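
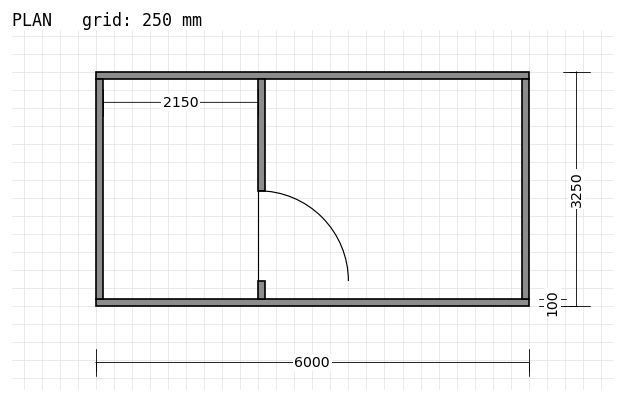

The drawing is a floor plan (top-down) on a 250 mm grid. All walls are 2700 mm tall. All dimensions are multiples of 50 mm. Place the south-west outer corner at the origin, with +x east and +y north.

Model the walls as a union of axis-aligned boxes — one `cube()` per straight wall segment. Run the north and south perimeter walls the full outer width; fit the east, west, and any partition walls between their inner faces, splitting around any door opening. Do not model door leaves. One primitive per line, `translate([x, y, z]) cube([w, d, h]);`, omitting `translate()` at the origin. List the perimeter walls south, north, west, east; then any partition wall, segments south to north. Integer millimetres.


cube([6000, 100, 2700]);
translate([0, 3150, 0]) cube([6000, 100, 2700]);
translate([0, 100, 0]) cube([100, 3050, 2700]);
translate([5900, 100, 0]) cube([100, 3050, 2700]);
translate([2250, 100, 0]) cube([100, 250, 2700]);
translate([2250, 1600, 0]) cube([100, 1550, 2700]);


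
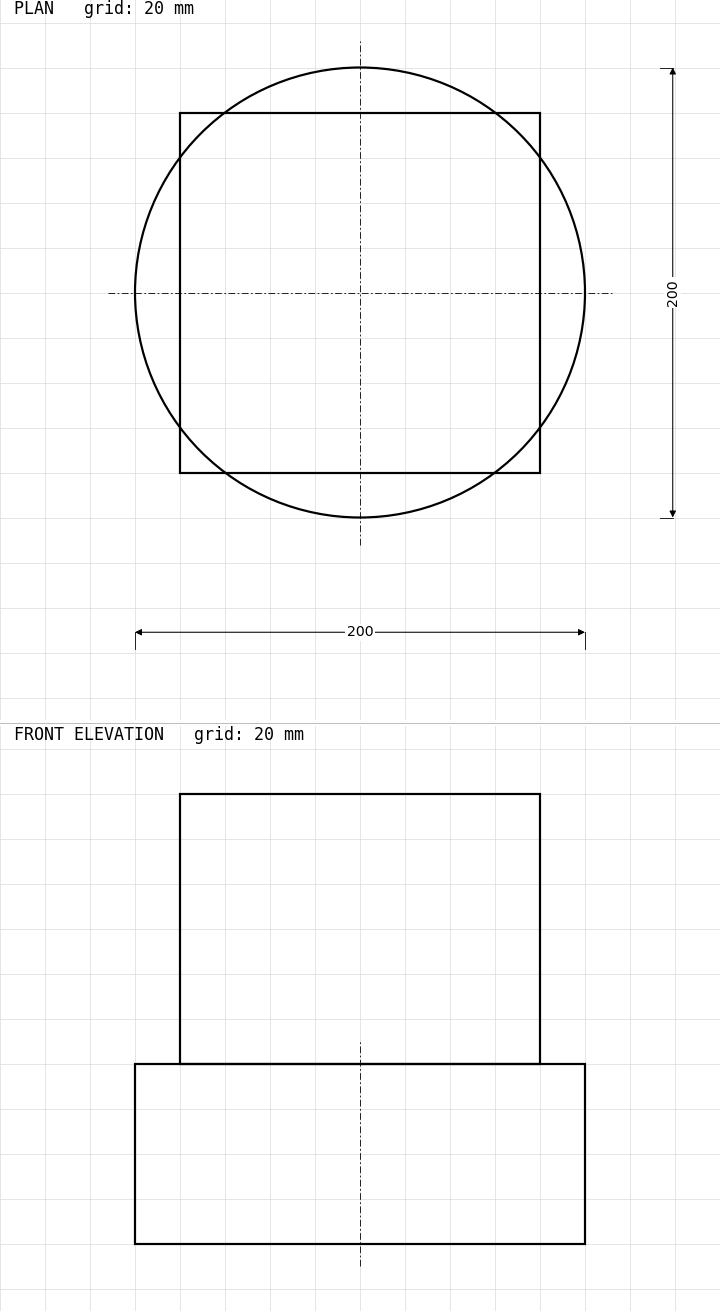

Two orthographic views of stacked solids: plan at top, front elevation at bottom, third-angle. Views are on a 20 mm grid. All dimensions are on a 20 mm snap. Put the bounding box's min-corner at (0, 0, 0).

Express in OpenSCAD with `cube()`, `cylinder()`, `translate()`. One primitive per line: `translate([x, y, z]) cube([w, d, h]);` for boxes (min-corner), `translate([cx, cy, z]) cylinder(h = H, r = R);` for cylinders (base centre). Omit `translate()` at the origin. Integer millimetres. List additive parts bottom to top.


translate([100, 100, 0]) cylinder(h = 80, r = 100);
translate([20, 20, 80]) cube([160, 160, 120]);


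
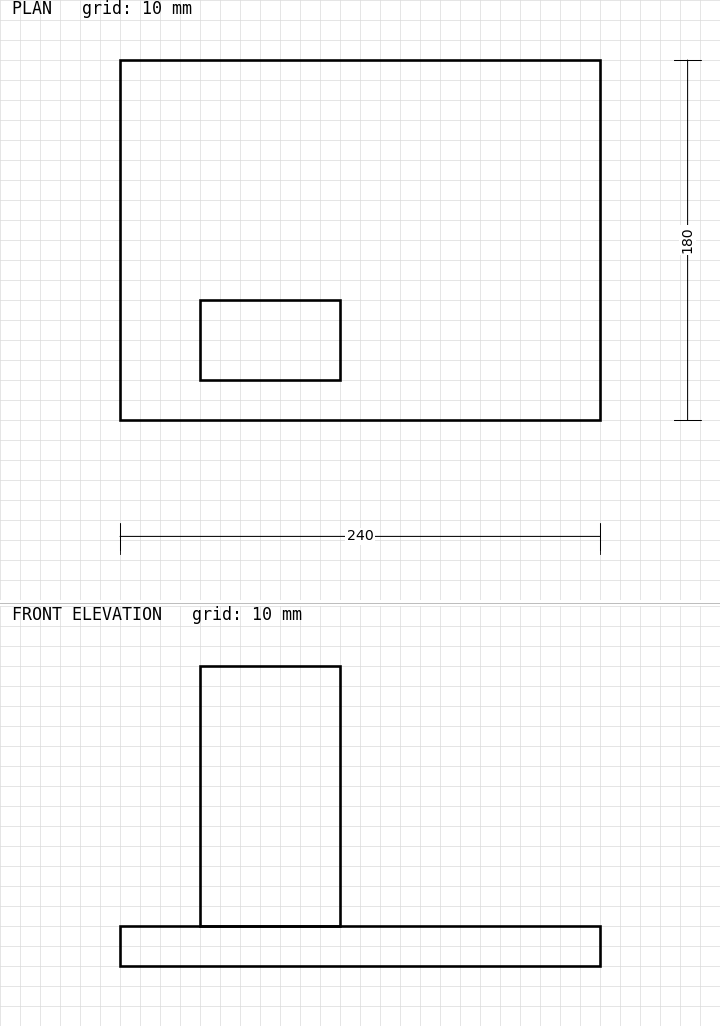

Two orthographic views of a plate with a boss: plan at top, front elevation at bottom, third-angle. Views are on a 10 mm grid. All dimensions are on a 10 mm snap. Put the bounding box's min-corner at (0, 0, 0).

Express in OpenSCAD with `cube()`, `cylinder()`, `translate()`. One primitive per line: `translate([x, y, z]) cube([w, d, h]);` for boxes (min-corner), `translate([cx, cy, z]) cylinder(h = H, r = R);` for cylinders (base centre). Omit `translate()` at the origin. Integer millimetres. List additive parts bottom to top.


cube([240, 180, 20]);
translate([40, 20, 20]) cube([70, 40, 130]);


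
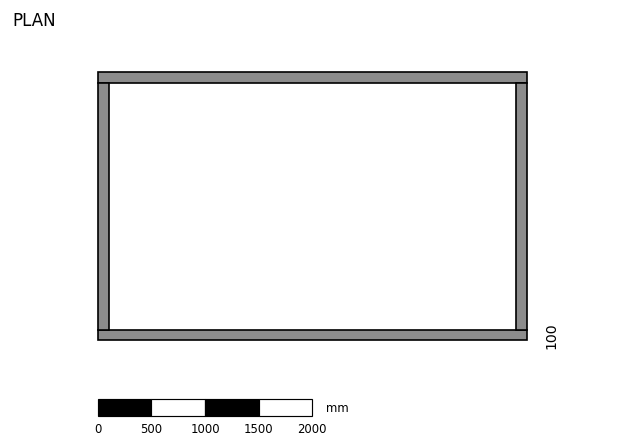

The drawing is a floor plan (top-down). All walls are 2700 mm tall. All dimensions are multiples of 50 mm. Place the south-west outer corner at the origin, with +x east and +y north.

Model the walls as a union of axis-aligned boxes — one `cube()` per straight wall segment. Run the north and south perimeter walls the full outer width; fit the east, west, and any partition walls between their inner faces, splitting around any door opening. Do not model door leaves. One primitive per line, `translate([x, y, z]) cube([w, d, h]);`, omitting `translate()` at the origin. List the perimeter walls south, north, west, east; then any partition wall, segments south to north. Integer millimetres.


cube([4000, 100, 2700]);
translate([0, 2400, 0]) cube([4000, 100, 2700]);
translate([0, 100, 0]) cube([100, 2300, 2700]);
translate([3900, 100, 0]) cube([100, 2300, 2700]);


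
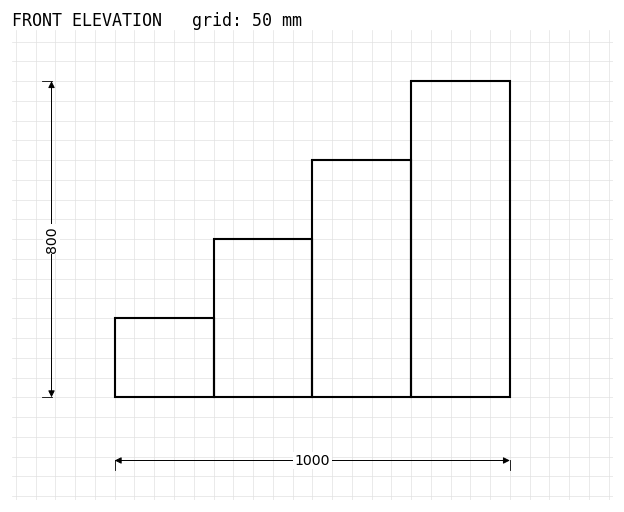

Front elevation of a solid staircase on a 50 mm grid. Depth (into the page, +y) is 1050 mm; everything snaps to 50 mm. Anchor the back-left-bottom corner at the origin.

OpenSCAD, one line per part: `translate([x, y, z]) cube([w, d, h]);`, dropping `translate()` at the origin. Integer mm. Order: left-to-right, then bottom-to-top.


cube([250, 1050, 200]);
translate([250, 0, 0]) cube([250, 1050, 400]);
translate([500, 0, 0]) cube([250, 1050, 600]);
translate([750, 0, 0]) cube([250, 1050, 800]);


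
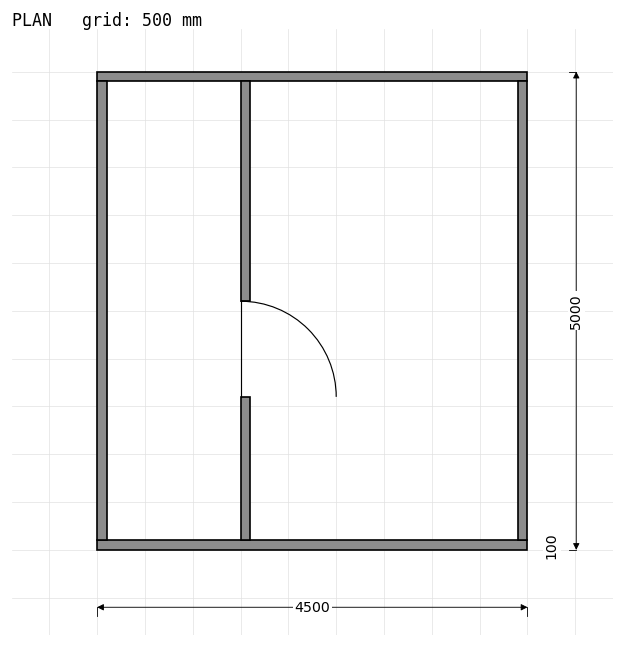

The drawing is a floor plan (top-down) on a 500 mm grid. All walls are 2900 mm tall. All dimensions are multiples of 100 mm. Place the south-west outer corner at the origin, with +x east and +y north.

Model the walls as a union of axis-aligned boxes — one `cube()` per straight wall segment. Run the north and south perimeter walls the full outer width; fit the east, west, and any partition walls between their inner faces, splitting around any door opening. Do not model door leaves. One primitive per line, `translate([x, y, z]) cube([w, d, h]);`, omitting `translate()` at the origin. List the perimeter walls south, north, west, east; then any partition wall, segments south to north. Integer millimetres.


cube([4500, 100, 2900]);
translate([0, 4900, 0]) cube([4500, 100, 2900]);
translate([0, 100, 0]) cube([100, 4800, 2900]);
translate([4400, 100, 0]) cube([100, 4800, 2900]);
translate([1500, 100, 0]) cube([100, 1500, 2900]);
translate([1500, 2600, 0]) cube([100, 2300, 2900]);


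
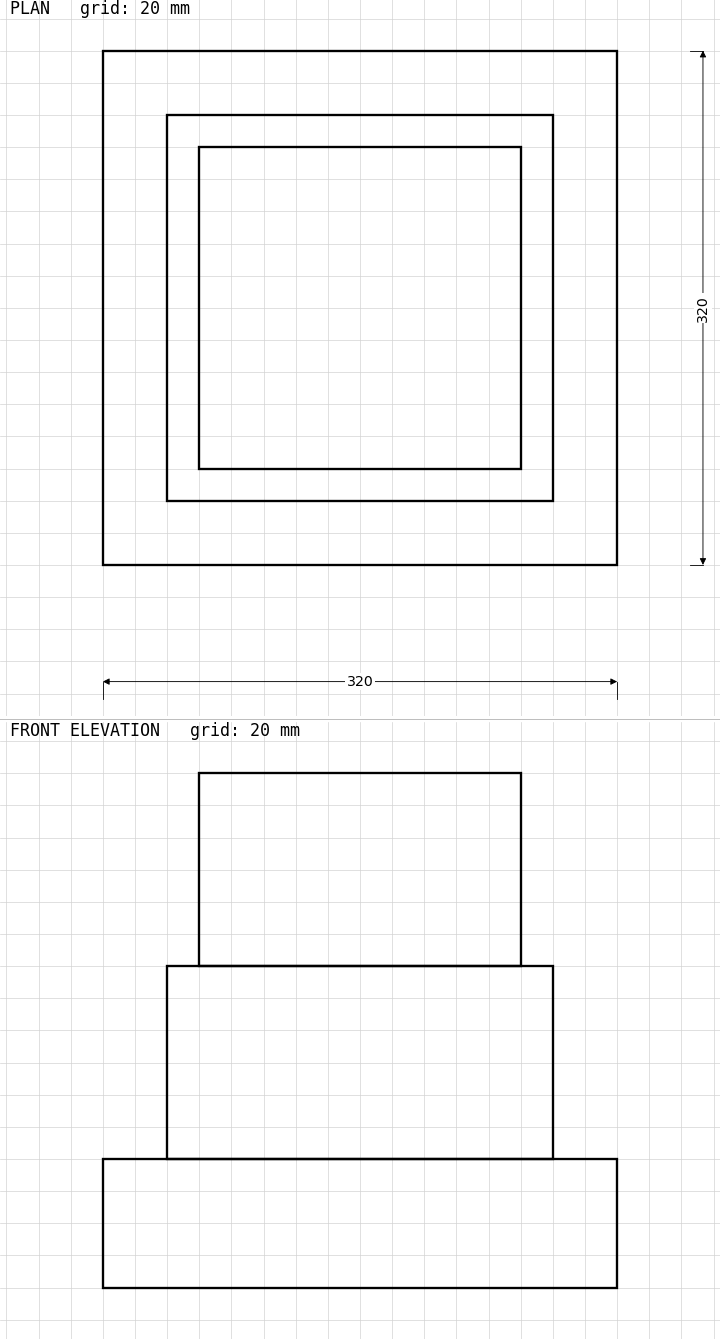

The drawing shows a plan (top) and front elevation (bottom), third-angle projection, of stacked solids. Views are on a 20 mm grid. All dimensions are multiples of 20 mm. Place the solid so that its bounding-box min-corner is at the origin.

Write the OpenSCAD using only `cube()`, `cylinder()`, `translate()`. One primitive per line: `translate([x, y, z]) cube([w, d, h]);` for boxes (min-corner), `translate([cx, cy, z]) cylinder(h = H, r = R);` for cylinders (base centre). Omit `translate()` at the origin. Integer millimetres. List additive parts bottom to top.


cube([320, 320, 80]);
translate([40, 40, 80]) cube([240, 240, 120]);
translate([60, 60, 200]) cube([200, 200, 120]);


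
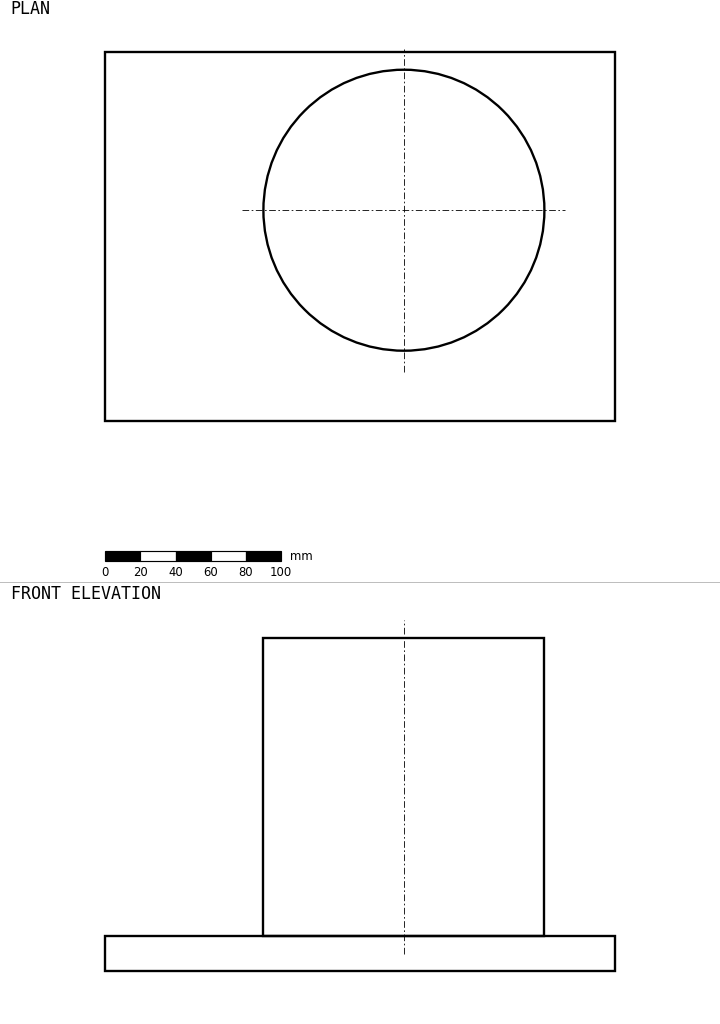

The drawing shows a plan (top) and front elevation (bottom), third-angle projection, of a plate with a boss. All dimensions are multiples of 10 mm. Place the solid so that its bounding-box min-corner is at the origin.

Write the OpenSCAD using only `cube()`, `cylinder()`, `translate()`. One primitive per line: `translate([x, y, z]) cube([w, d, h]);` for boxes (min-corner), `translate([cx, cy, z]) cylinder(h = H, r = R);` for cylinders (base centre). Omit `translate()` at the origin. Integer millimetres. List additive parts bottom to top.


cube([290, 210, 20]);
translate([170, 120, 20]) cylinder(h = 170, r = 80);


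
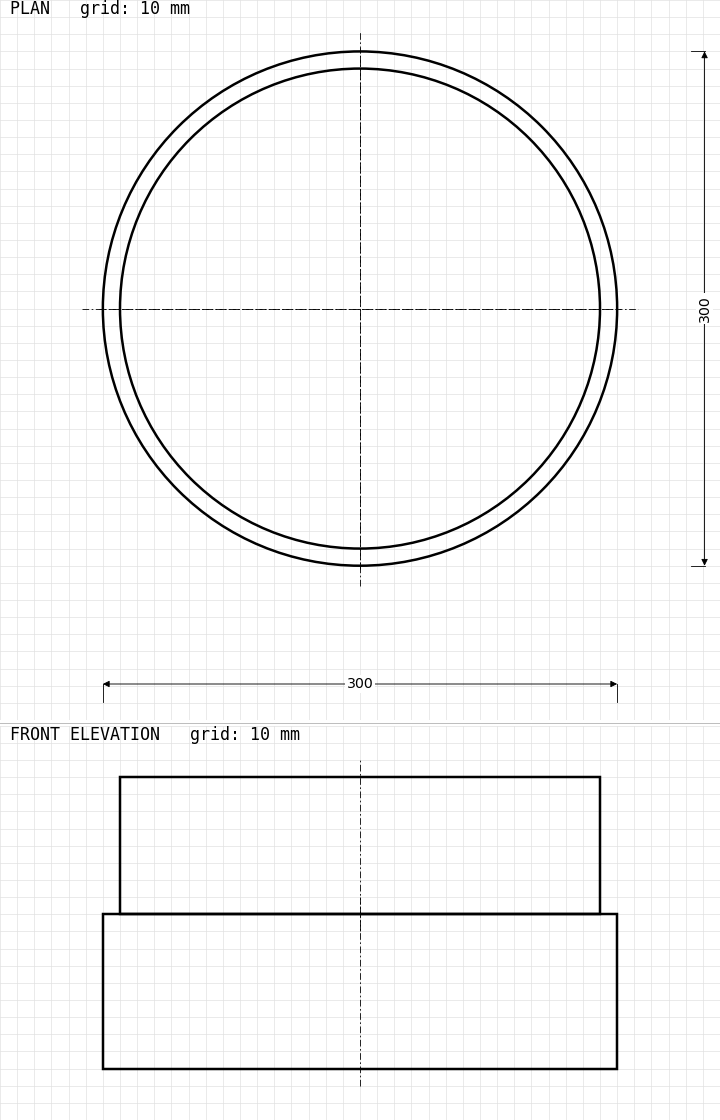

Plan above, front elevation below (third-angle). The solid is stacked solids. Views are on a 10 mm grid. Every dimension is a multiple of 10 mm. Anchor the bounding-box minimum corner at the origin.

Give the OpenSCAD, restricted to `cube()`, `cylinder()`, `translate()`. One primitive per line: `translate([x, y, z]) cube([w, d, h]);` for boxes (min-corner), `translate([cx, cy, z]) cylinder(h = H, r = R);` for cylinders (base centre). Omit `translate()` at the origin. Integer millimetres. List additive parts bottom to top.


translate([150, 150, 0]) cylinder(h = 90, r = 150);
translate([150, 150, 90]) cylinder(h = 80, r = 140);


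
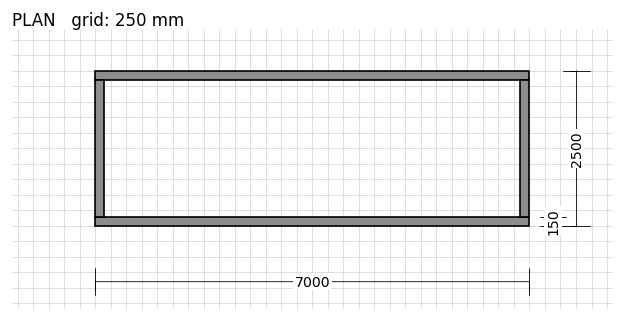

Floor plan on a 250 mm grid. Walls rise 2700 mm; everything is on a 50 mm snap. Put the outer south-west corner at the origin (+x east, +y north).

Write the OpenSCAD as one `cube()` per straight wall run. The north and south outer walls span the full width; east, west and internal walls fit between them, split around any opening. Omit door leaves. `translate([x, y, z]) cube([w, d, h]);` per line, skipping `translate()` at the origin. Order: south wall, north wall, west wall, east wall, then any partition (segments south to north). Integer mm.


cube([7000, 150, 2700]);
translate([0, 2350, 0]) cube([7000, 150, 2700]);
translate([0, 150, 0]) cube([150, 2200, 2700]);
translate([6850, 150, 0]) cube([150, 2200, 2700]);


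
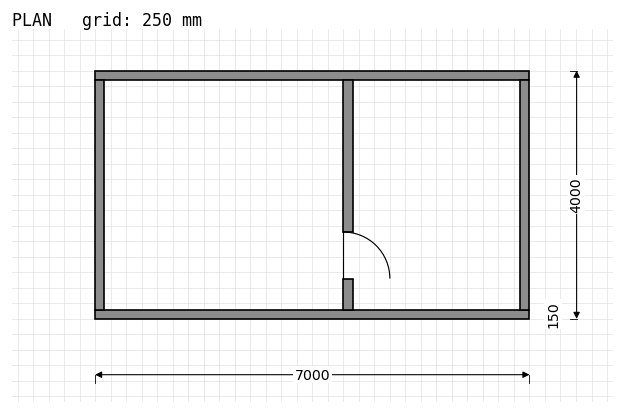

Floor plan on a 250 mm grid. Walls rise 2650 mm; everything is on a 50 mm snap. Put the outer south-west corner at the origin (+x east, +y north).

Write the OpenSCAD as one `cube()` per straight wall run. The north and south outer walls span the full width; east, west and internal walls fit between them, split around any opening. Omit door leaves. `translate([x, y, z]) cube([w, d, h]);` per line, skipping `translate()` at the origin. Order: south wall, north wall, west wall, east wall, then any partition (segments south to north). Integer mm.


cube([7000, 150, 2650]);
translate([0, 3850, 0]) cube([7000, 150, 2650]);
translate([0, 150, 0]) cube([150, 3700, 2650]);
translate([6850, 150, 0]) cube([150, 3700, 2650]);
translate([4000, 150, 0]) cube([150, 500, 2650]);
translate([4000, 1400, 0]) cube([150, 2450, 2650]);


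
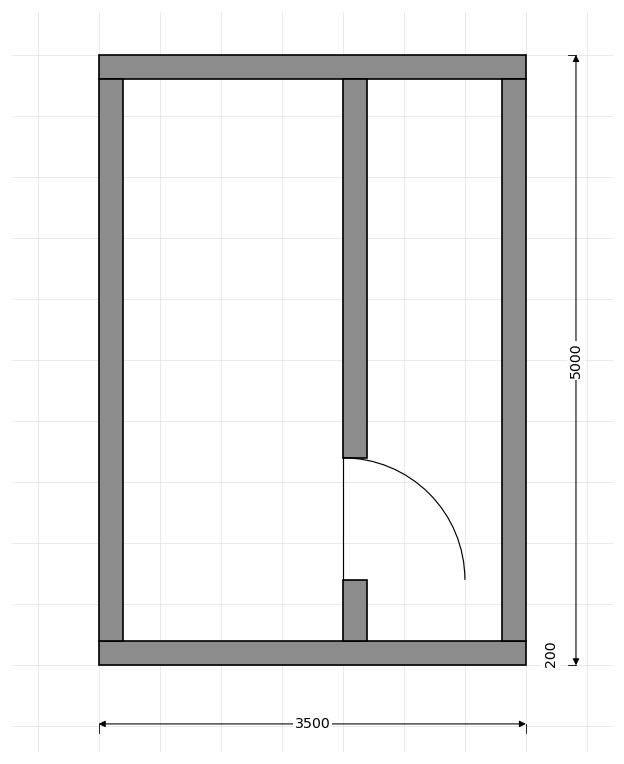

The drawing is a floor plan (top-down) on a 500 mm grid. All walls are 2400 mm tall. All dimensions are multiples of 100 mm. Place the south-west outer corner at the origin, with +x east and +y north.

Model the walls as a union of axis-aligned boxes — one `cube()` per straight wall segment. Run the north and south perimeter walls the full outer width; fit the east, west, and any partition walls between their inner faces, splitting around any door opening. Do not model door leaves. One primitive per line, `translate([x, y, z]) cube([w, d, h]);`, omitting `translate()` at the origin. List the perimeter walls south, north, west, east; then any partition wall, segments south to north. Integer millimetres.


cube([3500, 200, 2400]);
translate([0, 4800, 0]) cube([3500, 200, 2400]);
translate([0, 200, 0]) cube([200, 4600, 2400]);
translate([3300, 200, 0]) cube([200, 4600, 2400]);
translate([2000, 200, 0]) cube([200, 500, 2400]);
translate([2000, 1700, 0]) cube([200, 3100, 2400]);


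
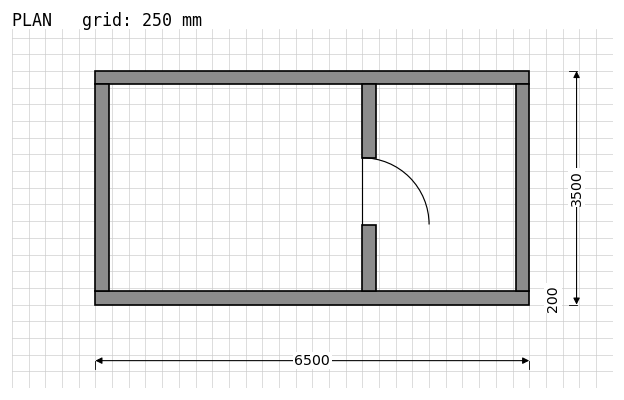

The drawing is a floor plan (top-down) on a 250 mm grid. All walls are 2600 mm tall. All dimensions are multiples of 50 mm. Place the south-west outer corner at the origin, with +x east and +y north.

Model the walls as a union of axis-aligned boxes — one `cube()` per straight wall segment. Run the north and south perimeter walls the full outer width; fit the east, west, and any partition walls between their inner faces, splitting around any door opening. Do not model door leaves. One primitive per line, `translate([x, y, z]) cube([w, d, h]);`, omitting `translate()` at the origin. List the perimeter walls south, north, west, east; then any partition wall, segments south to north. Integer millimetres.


cube([6500, 200, 2600]);
translate([0, 3300, 0]) cube([6500, 200, 2600]);
translate([0, 200, 0]) cube([200, 3100, 2600]);
translate([6300, 200, 0]) cube([200, 3100, 2600]);
translate([4000, 200, 0]) cube([200, 1000, 2600]);
translate([4000, 2200, 0]) cube([200, 1100, 2600]);


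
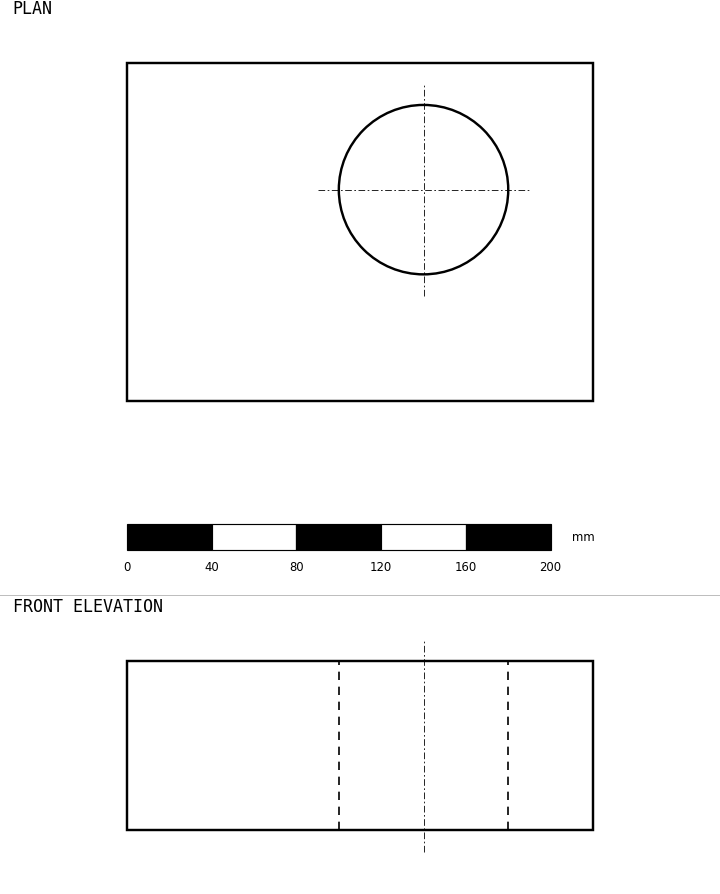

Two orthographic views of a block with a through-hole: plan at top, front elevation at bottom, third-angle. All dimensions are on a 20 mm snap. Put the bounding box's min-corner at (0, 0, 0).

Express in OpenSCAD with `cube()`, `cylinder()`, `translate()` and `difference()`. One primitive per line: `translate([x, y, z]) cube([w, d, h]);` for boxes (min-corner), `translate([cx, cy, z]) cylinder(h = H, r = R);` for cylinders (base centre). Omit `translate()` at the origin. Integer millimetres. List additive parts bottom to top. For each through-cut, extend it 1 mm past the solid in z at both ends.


difference() {
  cube([220, 160, 80]);
  translate([140, 100, -1]) cylinder(h = 82, r = 40);
}


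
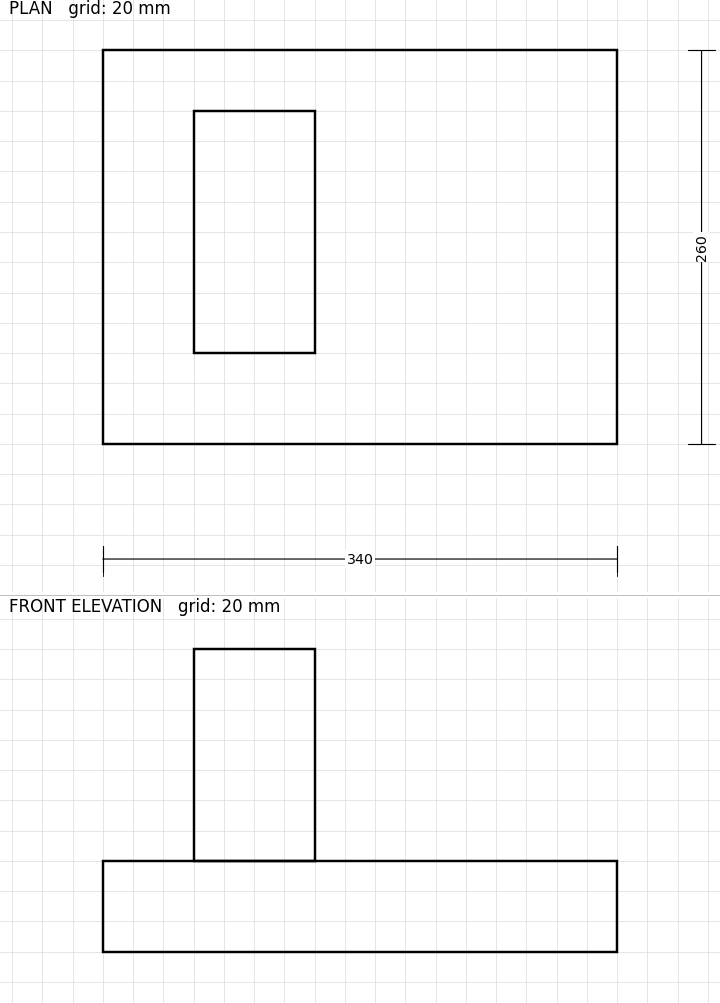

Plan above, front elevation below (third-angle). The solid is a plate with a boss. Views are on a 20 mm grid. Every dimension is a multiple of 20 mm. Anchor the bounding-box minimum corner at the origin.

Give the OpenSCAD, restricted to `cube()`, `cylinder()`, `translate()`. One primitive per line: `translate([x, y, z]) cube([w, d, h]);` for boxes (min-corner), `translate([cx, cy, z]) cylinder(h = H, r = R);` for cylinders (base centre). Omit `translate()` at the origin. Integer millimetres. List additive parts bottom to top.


cube([340, 260, 60]);
translate([60, 60, 60]) cube([80, 160, 140]);


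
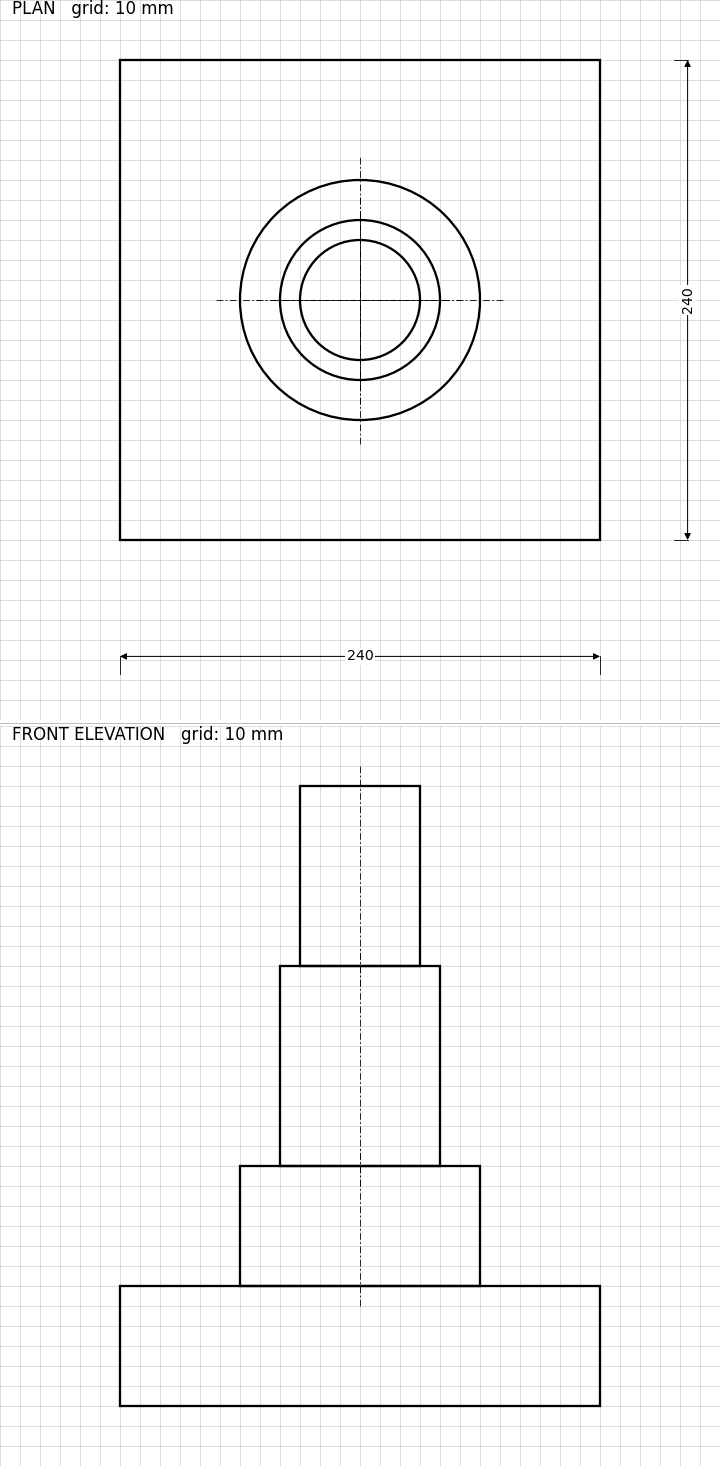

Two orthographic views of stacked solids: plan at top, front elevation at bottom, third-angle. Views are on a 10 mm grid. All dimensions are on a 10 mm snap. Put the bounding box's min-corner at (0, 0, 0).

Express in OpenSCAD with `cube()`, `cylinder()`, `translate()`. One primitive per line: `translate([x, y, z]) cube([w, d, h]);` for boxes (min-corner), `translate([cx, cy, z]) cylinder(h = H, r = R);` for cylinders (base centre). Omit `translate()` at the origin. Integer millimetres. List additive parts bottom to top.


cube([240, 240, 60]);
translate([120, 120, 60]) cylinder(h = 60, r = 60);
translate([120, 120, 120]) cylinder(h = 100, r = 40);
translate([120, 120, 220]) cylinder(h = 90, r = 30);


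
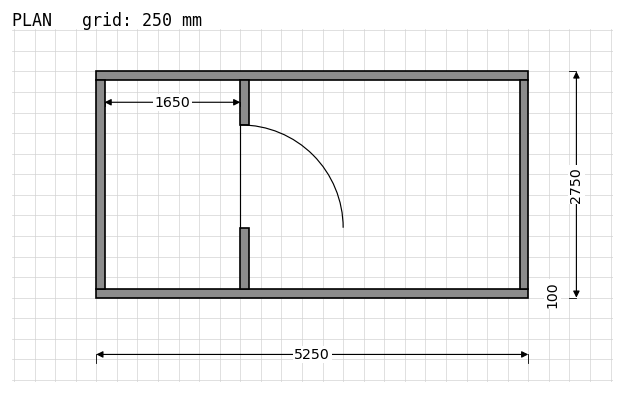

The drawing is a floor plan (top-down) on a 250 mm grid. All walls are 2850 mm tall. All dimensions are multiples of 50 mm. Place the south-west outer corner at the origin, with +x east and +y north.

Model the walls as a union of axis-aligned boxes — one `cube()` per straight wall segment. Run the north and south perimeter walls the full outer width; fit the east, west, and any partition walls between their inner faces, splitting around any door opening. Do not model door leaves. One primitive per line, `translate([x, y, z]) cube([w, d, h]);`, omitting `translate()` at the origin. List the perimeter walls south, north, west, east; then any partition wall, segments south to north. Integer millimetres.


cube([5250, 100, 2850]);
translate([0, 2650, 0]) cube([5250, 100, 2850]);
translate([0, 100, 0]) cube([100, 2550, 2850]);
translate([5150, 100, 0]) cube([100, 2550, 2850]);
translate([1750, 100, 0]) cube([100, 750, 2850]);
translate([1750, 2100, 0]) cube([100, 550, 2850]);


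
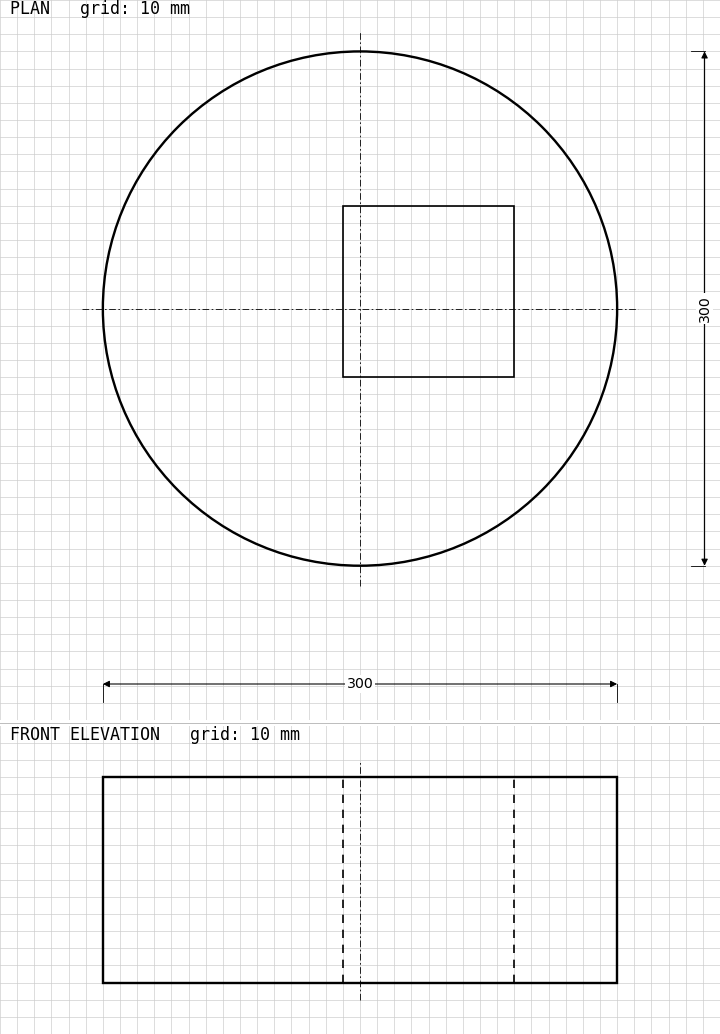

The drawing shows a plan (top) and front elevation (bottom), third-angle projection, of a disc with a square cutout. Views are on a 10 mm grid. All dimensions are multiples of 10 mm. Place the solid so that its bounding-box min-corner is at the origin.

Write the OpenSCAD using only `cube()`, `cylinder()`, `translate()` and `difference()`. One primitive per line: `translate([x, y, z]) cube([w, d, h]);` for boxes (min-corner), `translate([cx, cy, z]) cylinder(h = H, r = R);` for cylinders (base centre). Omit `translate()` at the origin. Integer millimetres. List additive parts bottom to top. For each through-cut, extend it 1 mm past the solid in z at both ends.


difference() {
  translate([150, 150, 0]) cylinder(h = 120, r = 150);
  translate([140, 110, -1]) cube([100, 100, 122]);
}


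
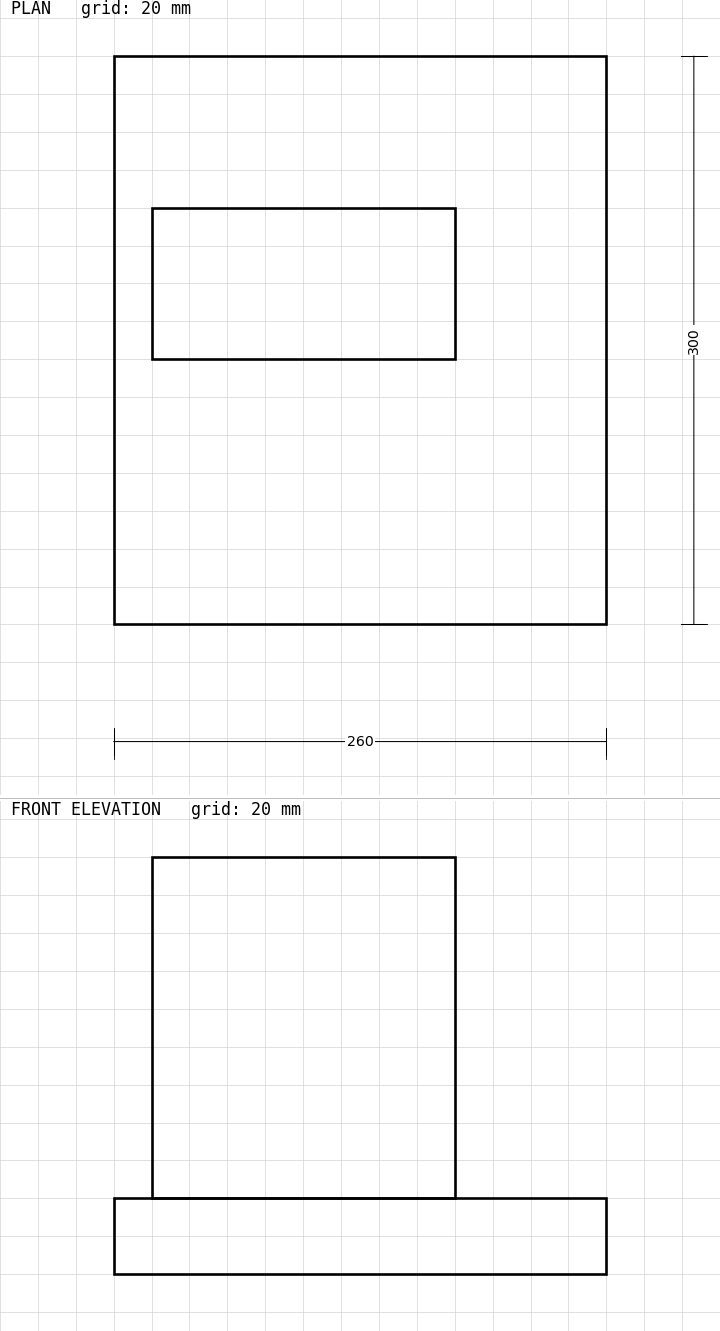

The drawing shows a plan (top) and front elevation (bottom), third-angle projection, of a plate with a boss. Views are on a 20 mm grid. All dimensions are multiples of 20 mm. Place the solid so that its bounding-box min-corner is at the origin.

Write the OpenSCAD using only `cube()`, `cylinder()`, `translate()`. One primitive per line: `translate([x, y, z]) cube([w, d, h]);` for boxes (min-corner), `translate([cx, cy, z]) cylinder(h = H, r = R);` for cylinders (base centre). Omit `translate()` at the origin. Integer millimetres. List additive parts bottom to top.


cube([260, 300, 40]);
translate([20, 140, 40]) cube([160, 80, 180]);


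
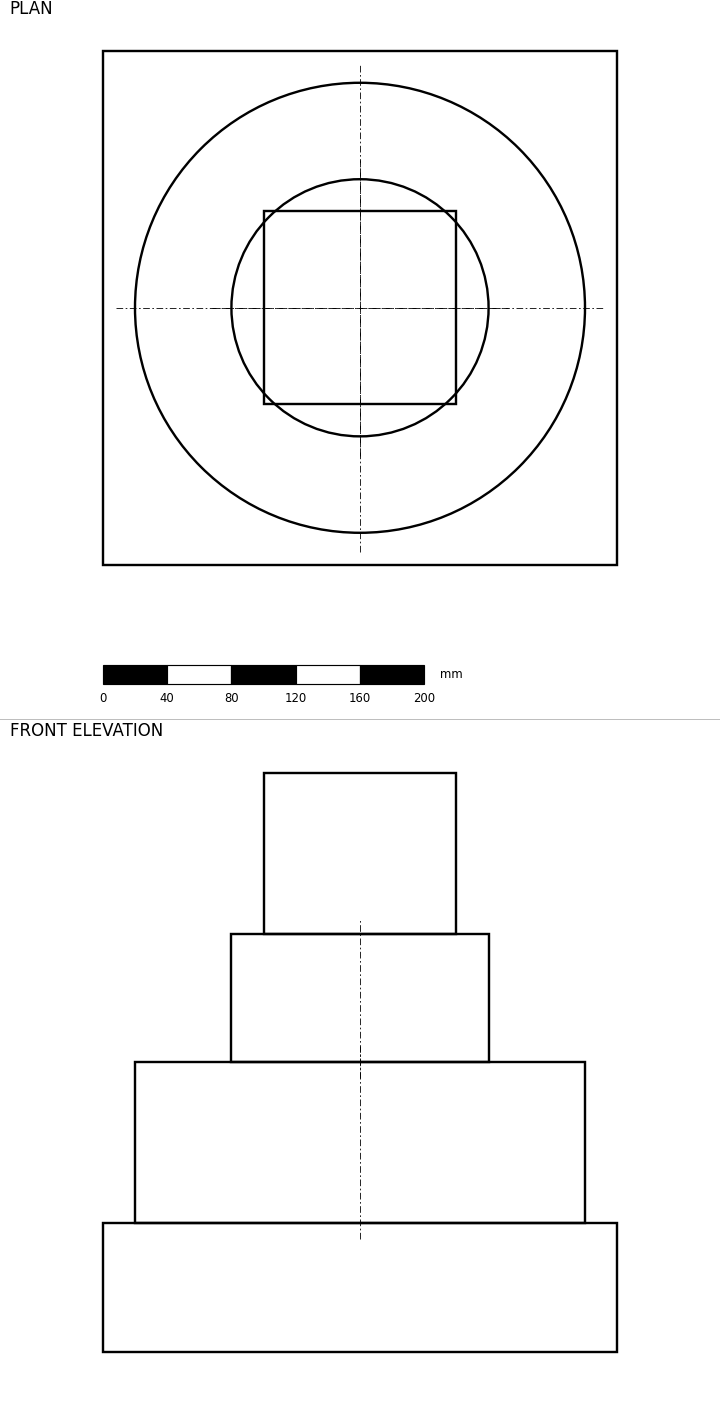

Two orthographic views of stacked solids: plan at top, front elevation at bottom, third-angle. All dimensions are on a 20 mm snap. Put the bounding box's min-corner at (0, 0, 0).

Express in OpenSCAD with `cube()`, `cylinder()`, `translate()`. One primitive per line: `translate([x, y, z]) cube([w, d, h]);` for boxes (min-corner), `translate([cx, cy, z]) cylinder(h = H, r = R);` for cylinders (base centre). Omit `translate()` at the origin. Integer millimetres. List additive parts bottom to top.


cube([320, 320, 80]);
translate([160, 160, 80]) cylinder(h = 100, r = 140);
translate([160, 160, 180]) cylinder(h = 80, r = 80);
translate([100, 100, 260]) cube([120, 120, 100]);


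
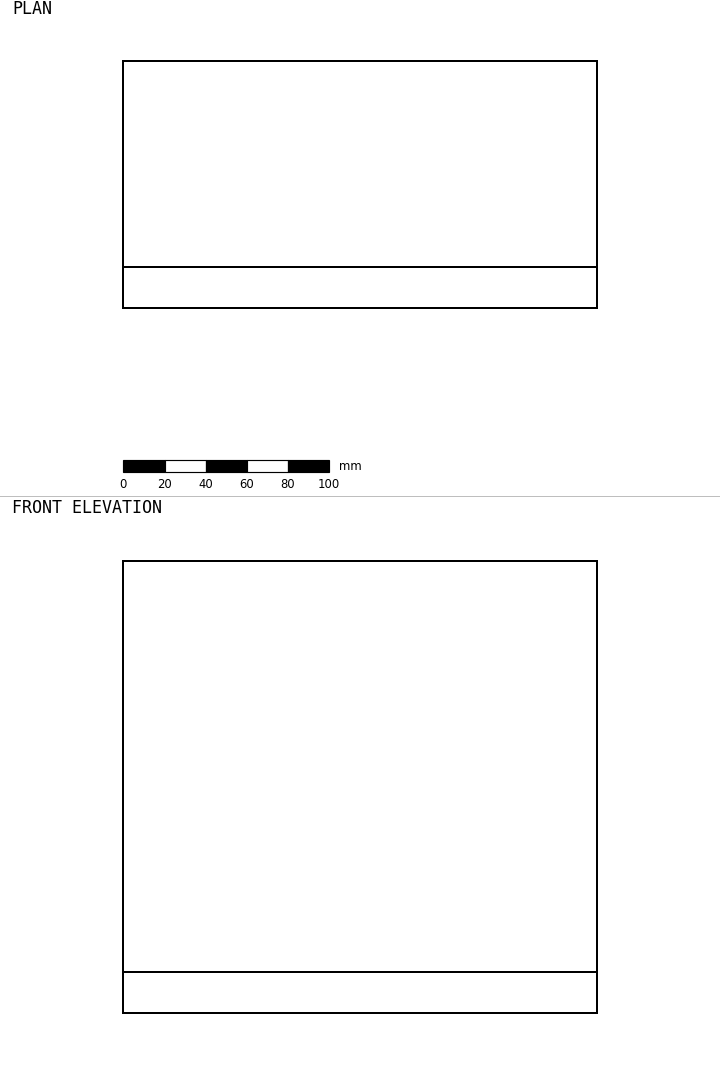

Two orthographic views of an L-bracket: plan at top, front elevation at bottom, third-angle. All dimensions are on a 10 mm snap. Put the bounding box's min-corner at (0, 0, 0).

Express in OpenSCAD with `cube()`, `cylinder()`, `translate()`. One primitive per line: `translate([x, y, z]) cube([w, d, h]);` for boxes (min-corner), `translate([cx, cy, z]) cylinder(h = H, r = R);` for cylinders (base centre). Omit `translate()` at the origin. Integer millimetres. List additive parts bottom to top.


cube([230, 120, 20]);
translate([0, 0, 20]) cube([230, 20, 200]);


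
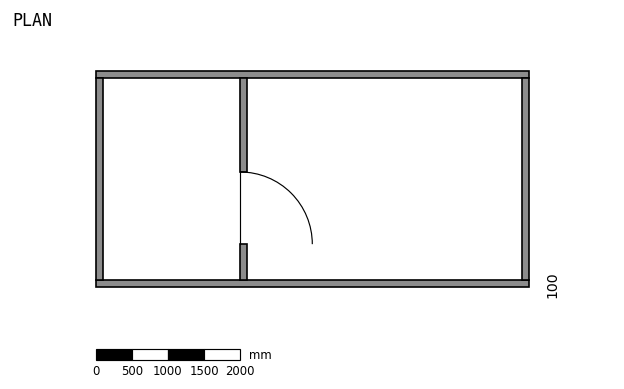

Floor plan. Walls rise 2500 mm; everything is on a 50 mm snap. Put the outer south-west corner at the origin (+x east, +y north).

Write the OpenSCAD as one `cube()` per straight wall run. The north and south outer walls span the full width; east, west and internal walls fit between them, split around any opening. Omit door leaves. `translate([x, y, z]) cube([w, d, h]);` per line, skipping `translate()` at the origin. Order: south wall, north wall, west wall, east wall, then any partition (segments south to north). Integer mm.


cube([6000, 100, 2500]);
translate([0, 2900, 0]) cube([6000, 100, 2500]);
translate([0, 100, 0]) cube([100, 2800, 2500]);
translate([5900, 100, 0]) cube([100, 2800, 2500]);
translate([2000, 100, 0]) cube([100, 500, 2500]);
translate([2000, 1600, 0]) cube([100, 1300, 2500]);


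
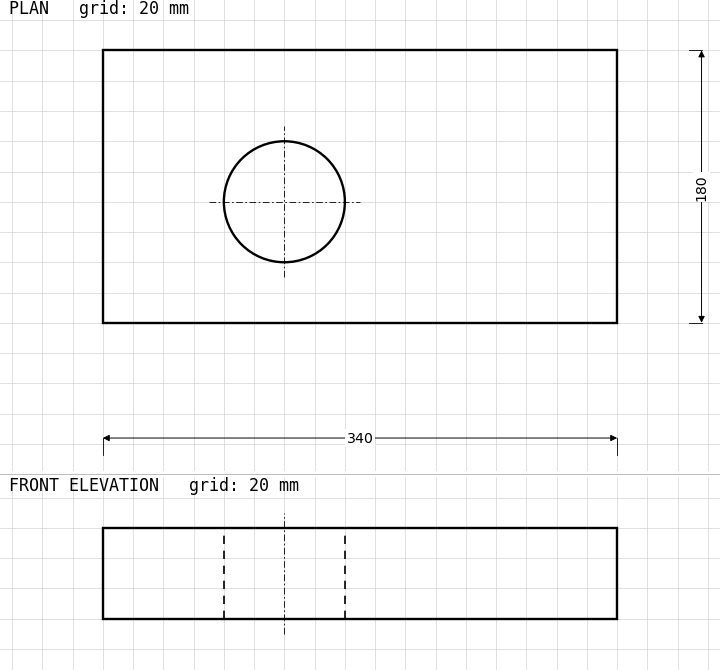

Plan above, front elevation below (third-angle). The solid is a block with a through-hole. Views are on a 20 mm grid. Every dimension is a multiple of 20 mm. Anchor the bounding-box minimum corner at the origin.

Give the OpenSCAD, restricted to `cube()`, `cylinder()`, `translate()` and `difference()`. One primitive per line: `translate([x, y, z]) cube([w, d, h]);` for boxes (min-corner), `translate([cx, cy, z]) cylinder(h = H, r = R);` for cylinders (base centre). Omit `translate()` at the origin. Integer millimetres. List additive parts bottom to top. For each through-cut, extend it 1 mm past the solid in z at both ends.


difference() {
  cube([340, 180, 60]);
  translate([120, 80, -1]) cylinder(h = 62, r = 40);
}


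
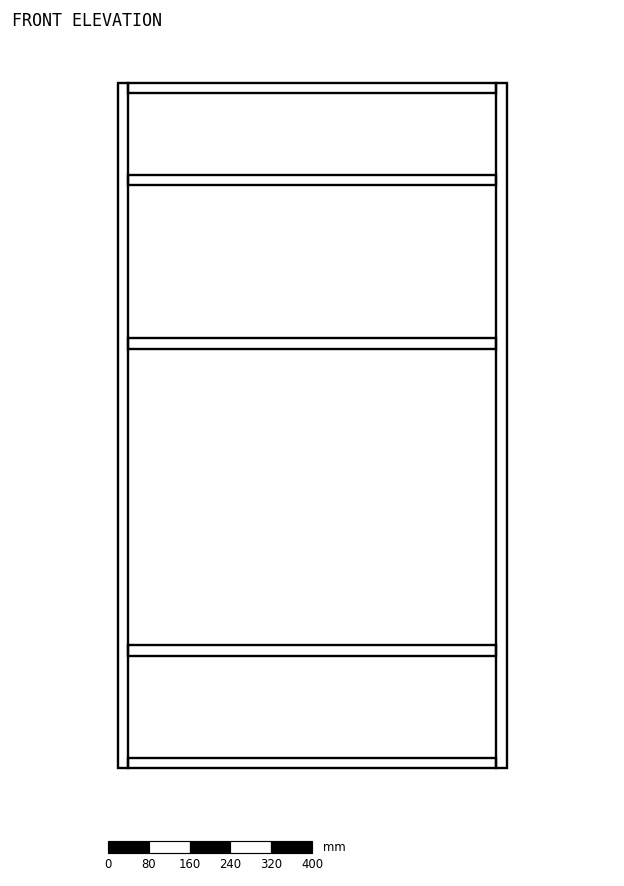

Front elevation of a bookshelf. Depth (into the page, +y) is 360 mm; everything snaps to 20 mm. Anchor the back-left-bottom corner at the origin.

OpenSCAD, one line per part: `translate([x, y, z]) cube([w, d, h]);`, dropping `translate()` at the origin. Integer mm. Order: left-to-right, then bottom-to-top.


cube([20, 360, 1340]);
translate([20, 0, 0]) cube([720, 360, 20]);
translate([20, 0, 220]) cube([720, 360, 20]);
translate([20, 0, 820]) cube([720, 360, 20]);
translate([20, 0, 1140]) cube([720, 360, 20]);
translate([20, 0, 1320]) cube([720, 360, 20]);
translate([740, 0, 0]) cube([20, 360, 1340]);


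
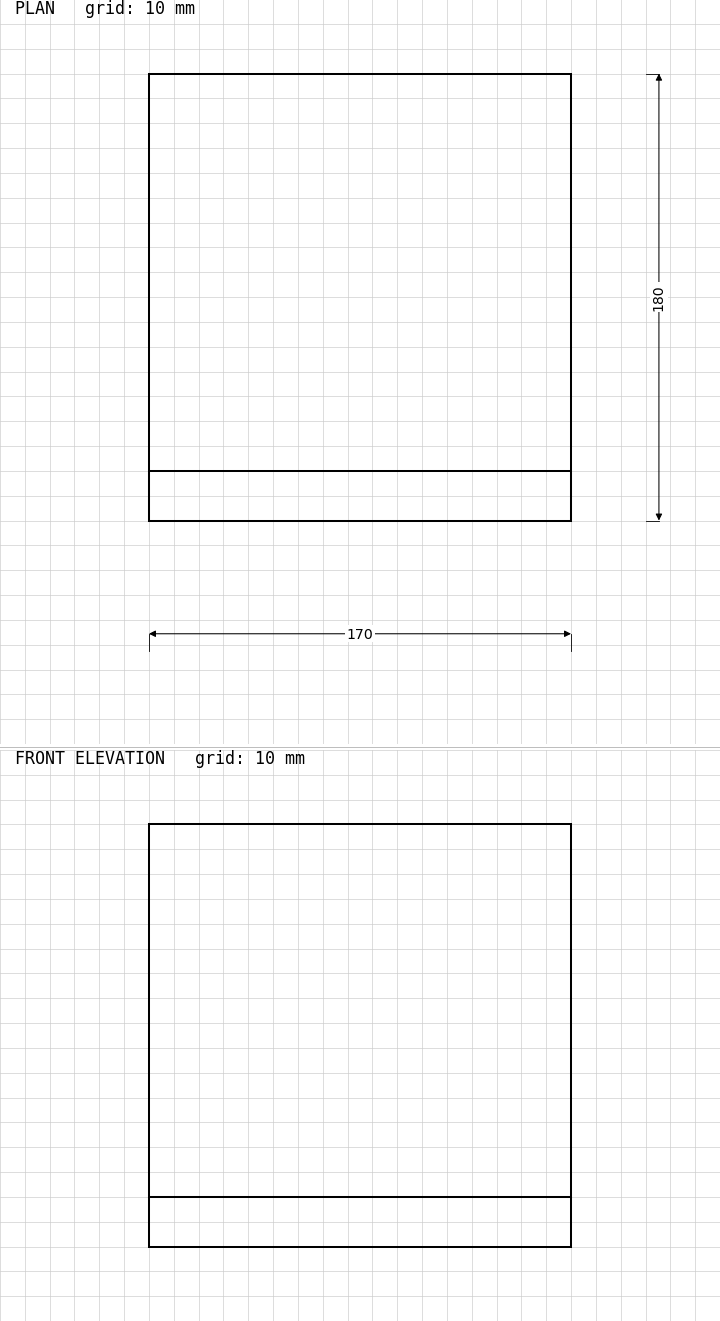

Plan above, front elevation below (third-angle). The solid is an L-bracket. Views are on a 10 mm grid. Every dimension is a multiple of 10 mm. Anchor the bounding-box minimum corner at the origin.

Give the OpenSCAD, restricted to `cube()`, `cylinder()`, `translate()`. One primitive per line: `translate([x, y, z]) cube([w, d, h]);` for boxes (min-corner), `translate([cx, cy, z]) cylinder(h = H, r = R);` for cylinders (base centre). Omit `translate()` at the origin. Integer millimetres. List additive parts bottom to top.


cube([170, 180, 20]);
translate([0, 0, 20]) cube([170, 20, 150]);


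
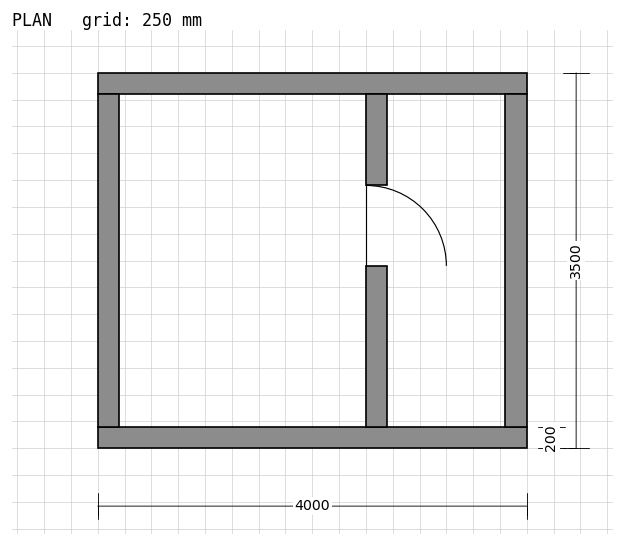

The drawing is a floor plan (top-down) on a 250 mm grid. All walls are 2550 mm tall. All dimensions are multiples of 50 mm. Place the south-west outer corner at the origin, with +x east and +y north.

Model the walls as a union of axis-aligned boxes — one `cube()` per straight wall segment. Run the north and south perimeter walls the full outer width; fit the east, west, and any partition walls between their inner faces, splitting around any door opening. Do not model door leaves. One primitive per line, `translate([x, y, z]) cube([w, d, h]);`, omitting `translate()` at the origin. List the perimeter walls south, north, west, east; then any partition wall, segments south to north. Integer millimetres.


cube([4000, 200, 2550]);
translate([0, 3300, 0]) cube([4000, 200, 2550]);
translate([0, 200, 0]) cube([200, 3100, 2550]);
translate([3800, 200, 0]) cube([200, 3100, 2550]);
translate([2500, 200, 0]) cube([200, 1500, 2550]);
translate([2500, 2450, 0]) cube([200, 850, 2550]);


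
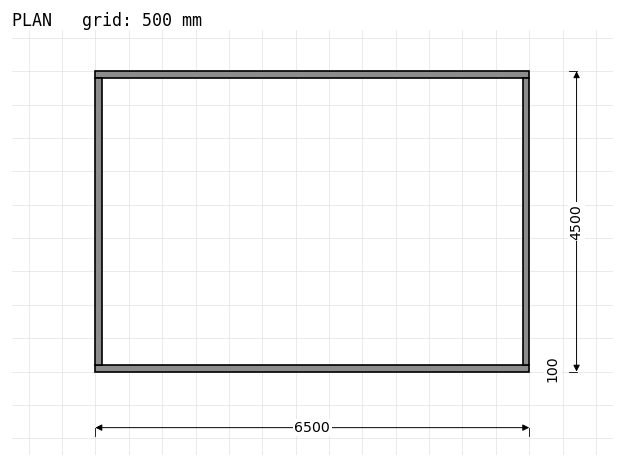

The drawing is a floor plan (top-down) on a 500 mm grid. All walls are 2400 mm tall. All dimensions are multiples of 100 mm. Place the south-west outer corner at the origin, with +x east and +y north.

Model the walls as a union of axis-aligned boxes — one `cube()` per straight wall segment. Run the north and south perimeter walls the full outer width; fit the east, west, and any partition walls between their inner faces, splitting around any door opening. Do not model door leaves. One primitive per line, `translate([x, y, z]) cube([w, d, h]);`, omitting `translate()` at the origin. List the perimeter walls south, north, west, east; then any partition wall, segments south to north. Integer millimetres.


cube([6500, 100, 2400]);
translate([0, 4400, 0]) cube([6500, 100, 2400]);
translate([0, 100, 0]) cube([100, 4300, 2400]);
translate([6400, 100, 0]) cube([100, 4300, 2400]);


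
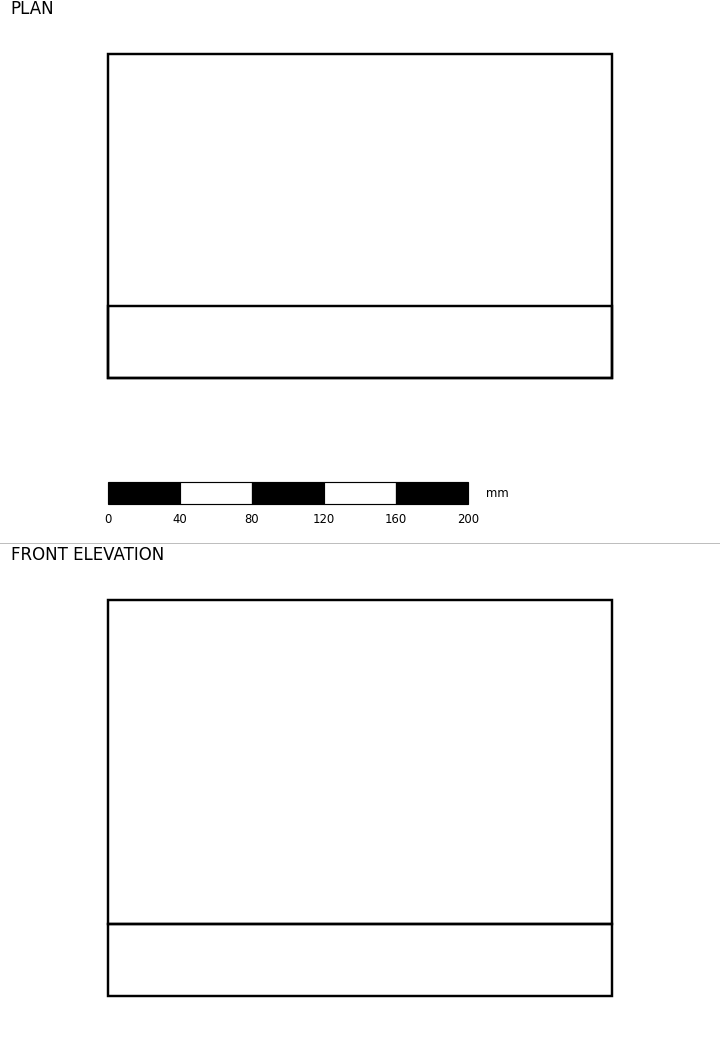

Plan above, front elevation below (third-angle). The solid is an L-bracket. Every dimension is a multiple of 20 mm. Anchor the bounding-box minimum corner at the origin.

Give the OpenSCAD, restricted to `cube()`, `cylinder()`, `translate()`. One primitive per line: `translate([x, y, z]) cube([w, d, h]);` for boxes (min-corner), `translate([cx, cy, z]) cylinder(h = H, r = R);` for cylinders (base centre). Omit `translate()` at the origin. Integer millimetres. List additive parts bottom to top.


cube([280, 180, 40]);
translate([0, 0, 40]) cube([280, 40, 180]);


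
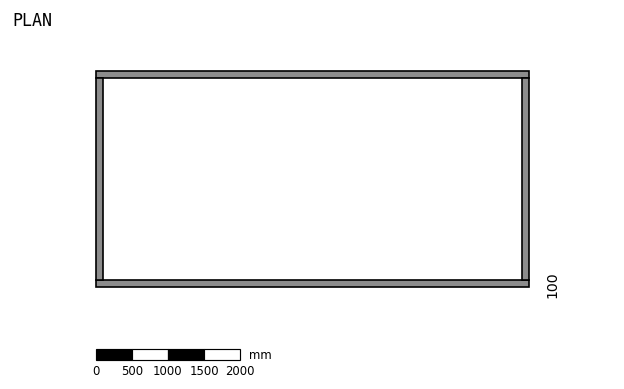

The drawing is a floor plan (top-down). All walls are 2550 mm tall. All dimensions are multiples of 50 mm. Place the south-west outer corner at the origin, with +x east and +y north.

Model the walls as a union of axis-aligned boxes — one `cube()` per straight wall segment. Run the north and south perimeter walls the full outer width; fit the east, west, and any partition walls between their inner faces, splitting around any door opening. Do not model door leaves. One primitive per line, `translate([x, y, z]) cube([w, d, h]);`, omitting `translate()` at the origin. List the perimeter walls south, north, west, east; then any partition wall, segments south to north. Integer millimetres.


cube([6000, 100, 2550]);
translate([0, 2900, 0]) cube([6000, 100, 2550]);
translate([0, 100, 0]) cube([100, 2800, 2550]);
translate([5900, 100, 0]) cube([100, 2800, 2550]);


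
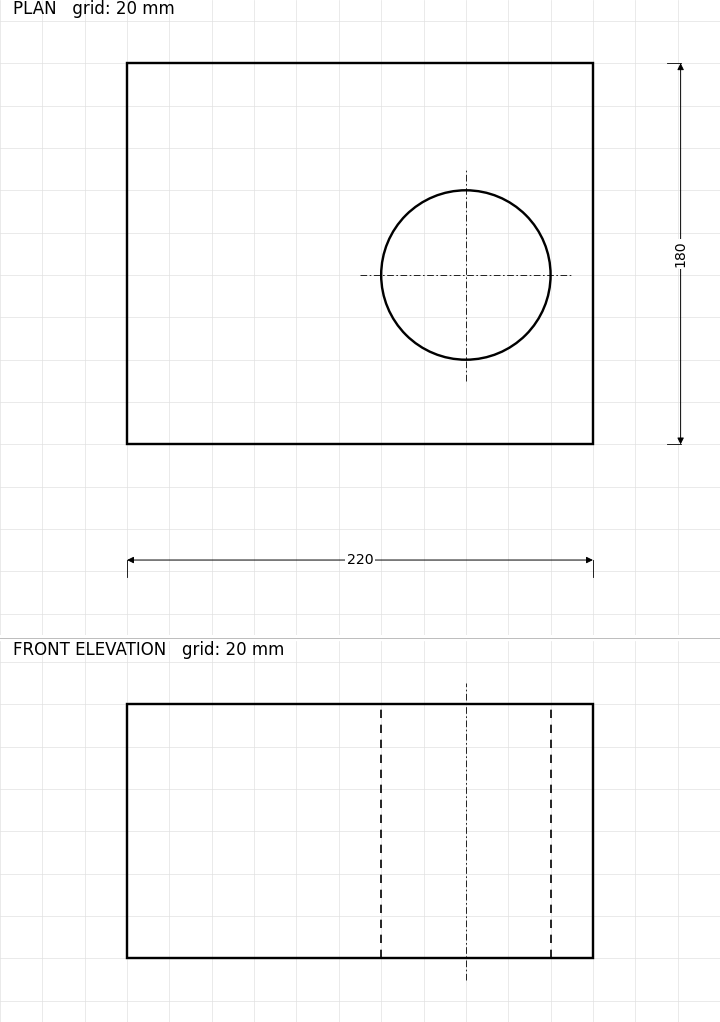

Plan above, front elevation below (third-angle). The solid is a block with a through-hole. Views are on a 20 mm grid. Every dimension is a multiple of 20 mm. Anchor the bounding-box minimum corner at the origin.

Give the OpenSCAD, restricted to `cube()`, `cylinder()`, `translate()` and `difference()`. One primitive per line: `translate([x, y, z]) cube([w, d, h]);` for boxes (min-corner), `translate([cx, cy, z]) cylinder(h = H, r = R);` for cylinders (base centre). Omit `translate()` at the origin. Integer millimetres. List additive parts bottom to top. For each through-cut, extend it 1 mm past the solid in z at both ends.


difference() {
  cube([220, 180, 120]);
  translate([160, 80, -1]) cylinder(h = 122, r = 40);
}


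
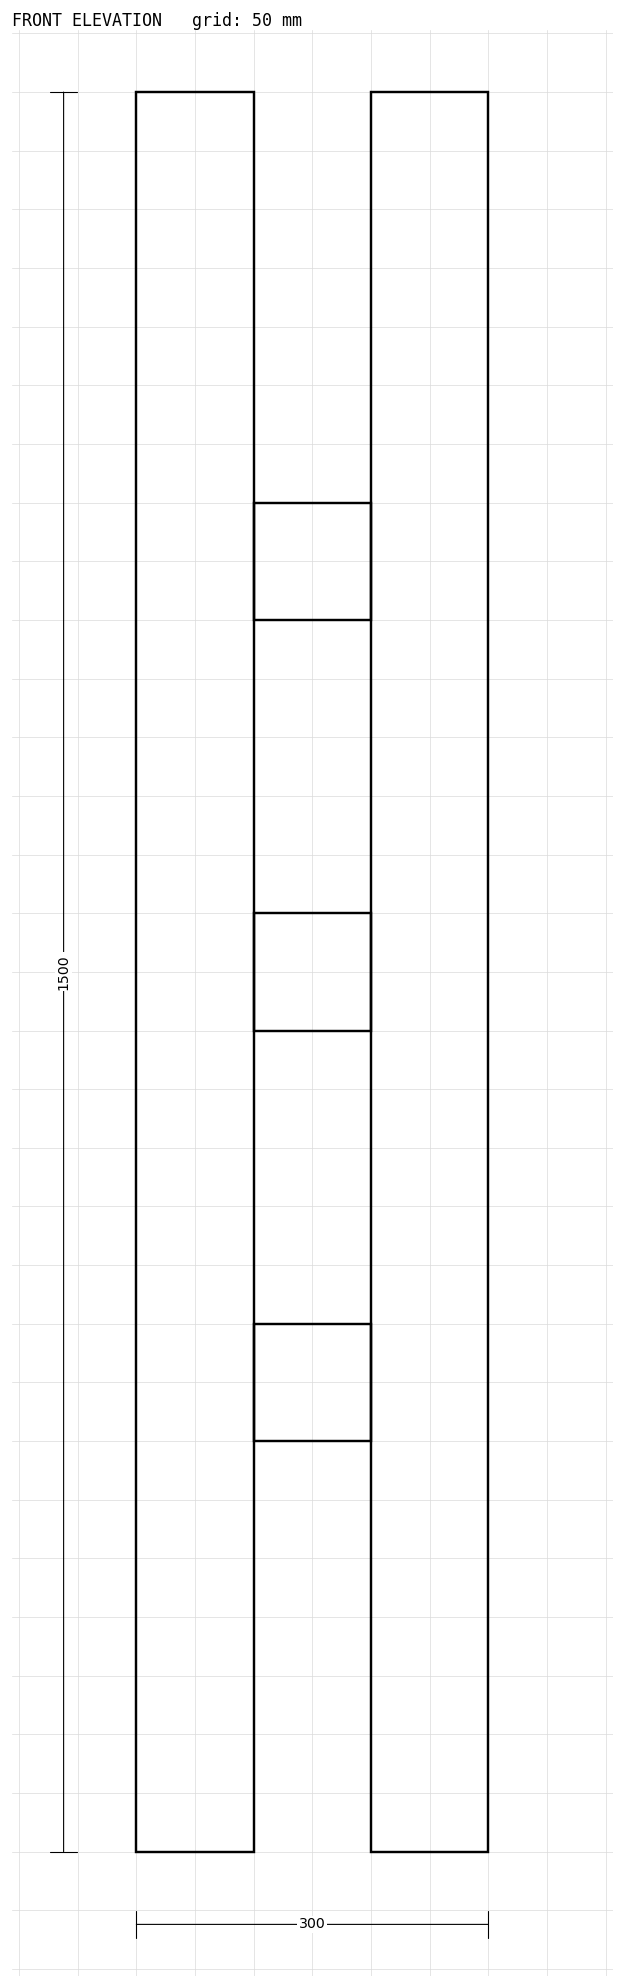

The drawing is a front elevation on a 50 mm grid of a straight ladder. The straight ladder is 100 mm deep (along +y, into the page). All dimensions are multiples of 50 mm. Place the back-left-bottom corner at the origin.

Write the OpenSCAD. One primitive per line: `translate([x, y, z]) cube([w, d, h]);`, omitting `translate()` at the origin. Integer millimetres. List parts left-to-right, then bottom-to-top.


cube([100, 100, 1500]);
translate([100, 0, 350]) cube([100, 100, 100]);
translate([100, 0, 700]) cube([100, 100, 100]);
translate([100, 0, 1050]) cube([100, 100, 100]);
translate([200, 0, 0]) cube([100, 100, 1500]);


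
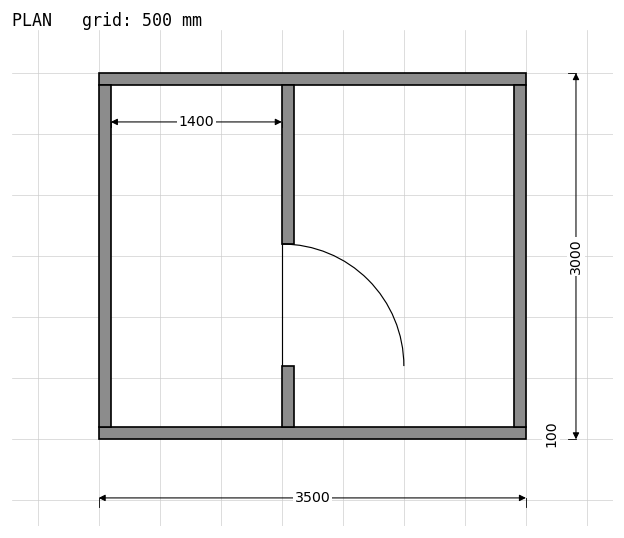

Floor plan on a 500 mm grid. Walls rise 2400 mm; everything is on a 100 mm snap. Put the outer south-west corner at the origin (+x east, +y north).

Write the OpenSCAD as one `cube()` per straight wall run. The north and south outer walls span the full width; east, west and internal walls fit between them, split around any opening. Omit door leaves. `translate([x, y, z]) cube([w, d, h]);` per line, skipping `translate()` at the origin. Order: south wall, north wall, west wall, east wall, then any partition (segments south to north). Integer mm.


cube([3500, 100, 2400]);
translate([0, 2900, 0]) cube([3500, 100, 2400]);
translate([0, 100, 0]) cube([100, 2800, 2400]);
translate([3400, 100, 0]) cube([100, 2800, 2400]);
translate([1500, 100, 0]) cube([100, 500, 2400]);
translate([1500, 1600, 0]) cube([100, 1300, 2400]);


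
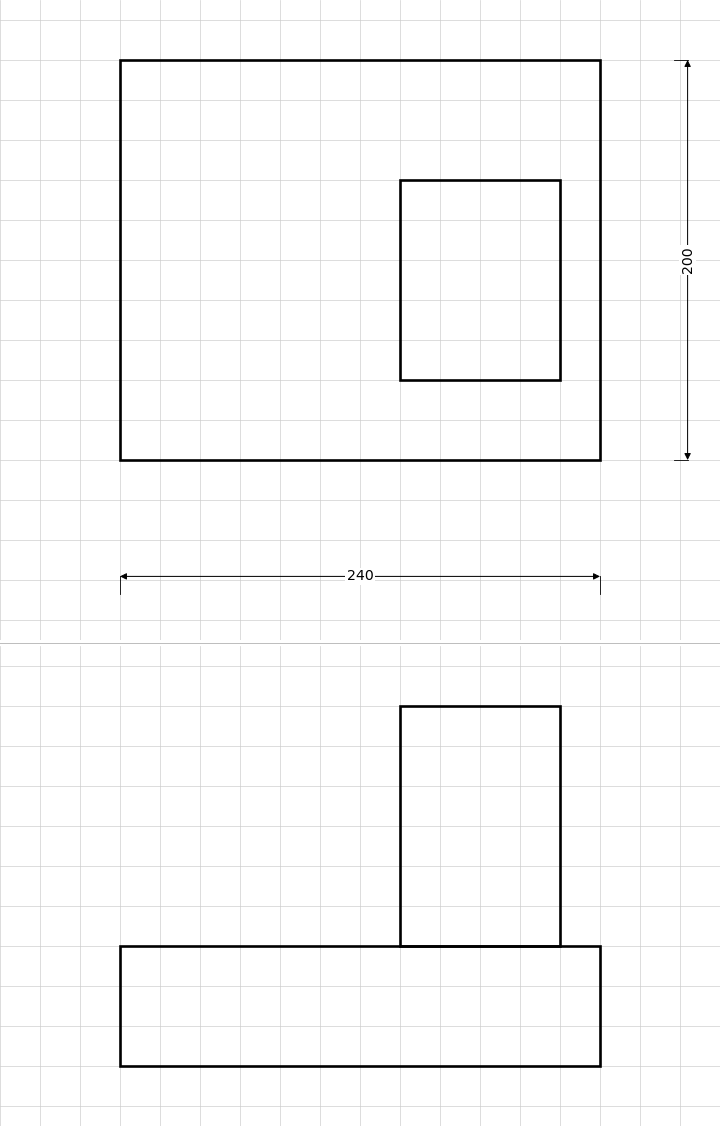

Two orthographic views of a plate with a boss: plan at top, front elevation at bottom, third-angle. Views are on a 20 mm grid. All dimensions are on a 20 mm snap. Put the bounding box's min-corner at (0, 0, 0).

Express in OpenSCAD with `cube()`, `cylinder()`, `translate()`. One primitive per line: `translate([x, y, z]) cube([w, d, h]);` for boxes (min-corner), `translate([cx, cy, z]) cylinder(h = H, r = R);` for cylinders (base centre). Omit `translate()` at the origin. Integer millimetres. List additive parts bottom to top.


cube([240, 200, 60]);
translate([140, 40, 60]) cube([80, 100, 120]);


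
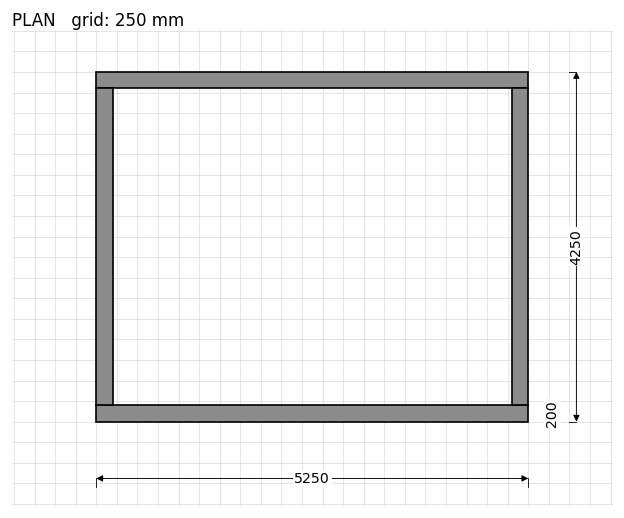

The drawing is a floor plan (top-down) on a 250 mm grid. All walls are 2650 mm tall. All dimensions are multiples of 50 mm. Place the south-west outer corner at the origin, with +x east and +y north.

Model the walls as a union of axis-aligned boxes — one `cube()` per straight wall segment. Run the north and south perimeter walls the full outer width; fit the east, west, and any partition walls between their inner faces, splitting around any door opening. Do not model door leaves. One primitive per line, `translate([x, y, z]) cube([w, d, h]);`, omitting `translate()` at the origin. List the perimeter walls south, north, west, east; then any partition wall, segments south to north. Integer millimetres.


cube([5250, 200, 2650]);
translate([0, 4050, 0]) cube([5250, 200, 2650]);
translate([0, 200, 0]) cube([200, 3850, 2650]);
translate([5050, 200, 0]) cube([200, 3850, 2650]);


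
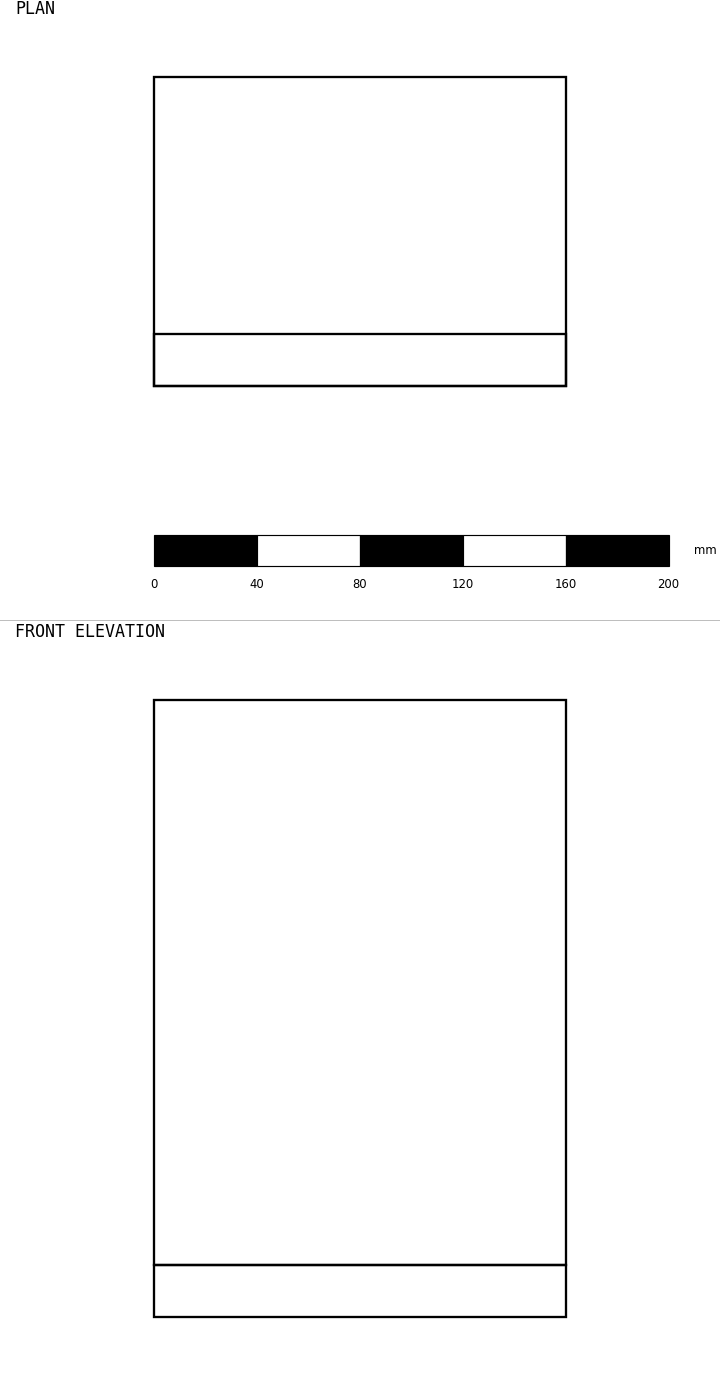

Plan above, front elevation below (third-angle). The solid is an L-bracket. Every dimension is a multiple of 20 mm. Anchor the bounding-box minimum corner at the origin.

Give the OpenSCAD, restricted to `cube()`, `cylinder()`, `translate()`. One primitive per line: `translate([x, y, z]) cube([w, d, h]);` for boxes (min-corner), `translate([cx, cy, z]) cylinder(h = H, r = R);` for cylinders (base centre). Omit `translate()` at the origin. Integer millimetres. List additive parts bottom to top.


cube([160, 120, 20]);
translate([0, 0, 20]) cube([160, 20, 220]);


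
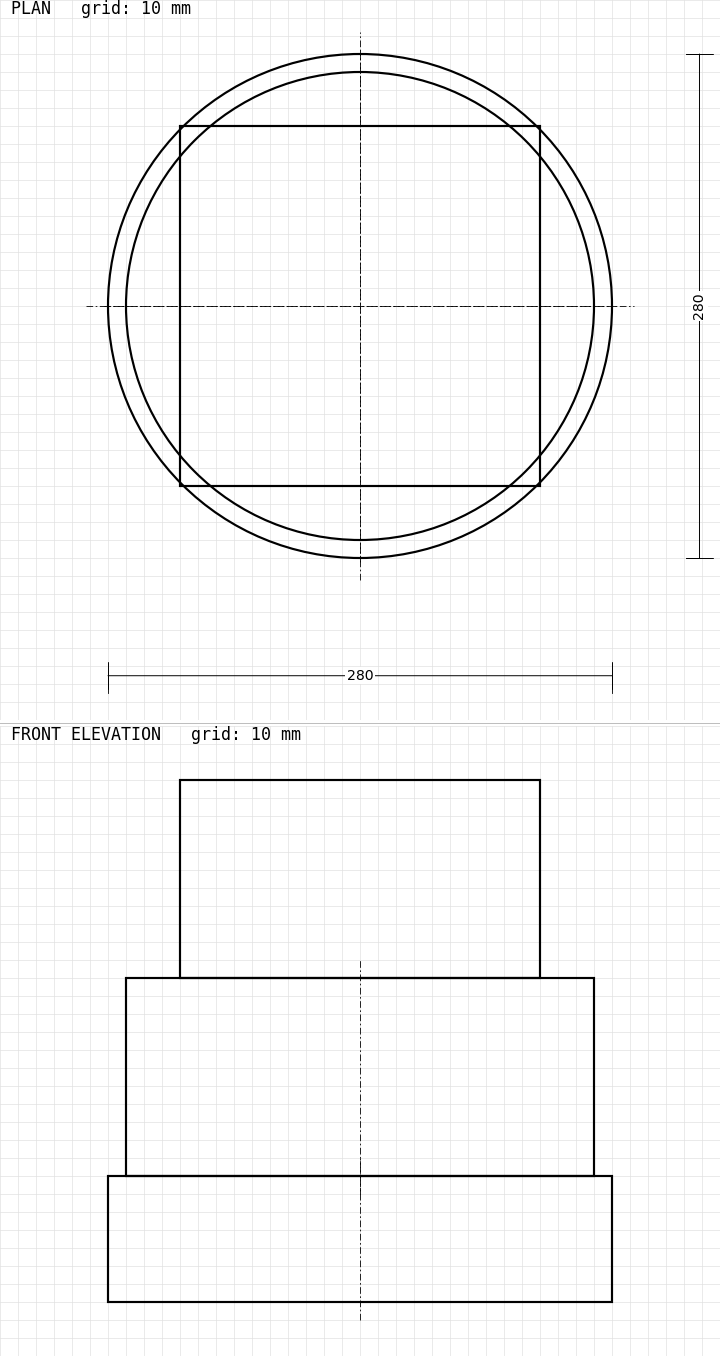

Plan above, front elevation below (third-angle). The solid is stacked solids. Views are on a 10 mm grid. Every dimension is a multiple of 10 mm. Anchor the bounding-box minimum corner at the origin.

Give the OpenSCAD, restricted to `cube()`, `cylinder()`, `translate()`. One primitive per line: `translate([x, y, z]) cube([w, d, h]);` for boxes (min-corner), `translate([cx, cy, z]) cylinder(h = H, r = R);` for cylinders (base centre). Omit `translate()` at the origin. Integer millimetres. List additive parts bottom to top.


translate([140, 140, 0]) cylinder(h = 70, r = 140);
translate([140, 140, 70]) cylinder(h = 110, r = 130);
translate([40, 40, 180]) cube([200, 200, 110]);
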